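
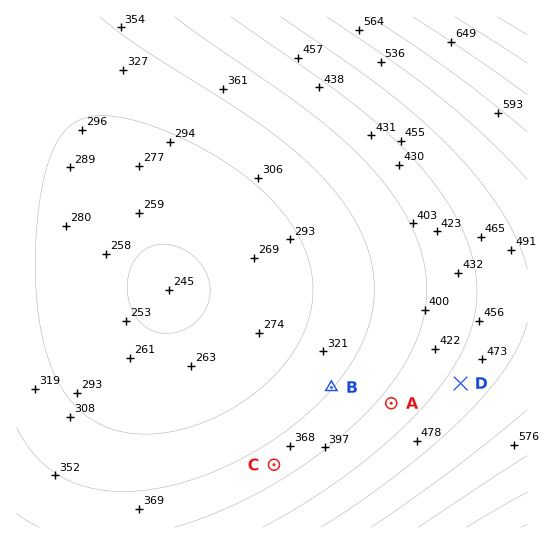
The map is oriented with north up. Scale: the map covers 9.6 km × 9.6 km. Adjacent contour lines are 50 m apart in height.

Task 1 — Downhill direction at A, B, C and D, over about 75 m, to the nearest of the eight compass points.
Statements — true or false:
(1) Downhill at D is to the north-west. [true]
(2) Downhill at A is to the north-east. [false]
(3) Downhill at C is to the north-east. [false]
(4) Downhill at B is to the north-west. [true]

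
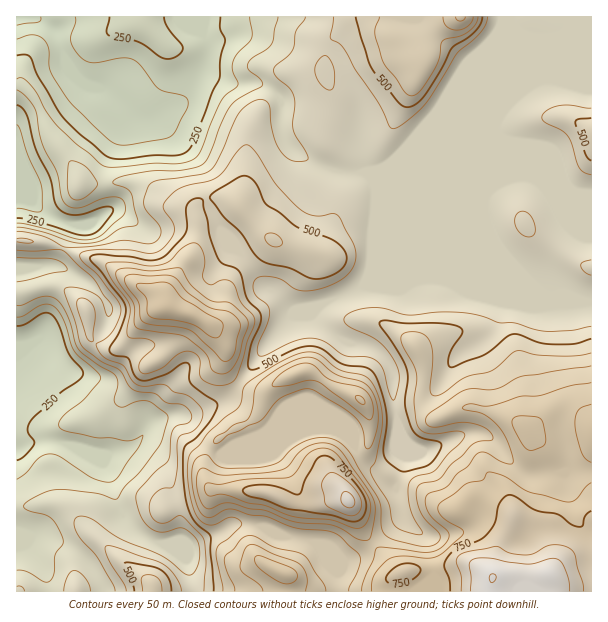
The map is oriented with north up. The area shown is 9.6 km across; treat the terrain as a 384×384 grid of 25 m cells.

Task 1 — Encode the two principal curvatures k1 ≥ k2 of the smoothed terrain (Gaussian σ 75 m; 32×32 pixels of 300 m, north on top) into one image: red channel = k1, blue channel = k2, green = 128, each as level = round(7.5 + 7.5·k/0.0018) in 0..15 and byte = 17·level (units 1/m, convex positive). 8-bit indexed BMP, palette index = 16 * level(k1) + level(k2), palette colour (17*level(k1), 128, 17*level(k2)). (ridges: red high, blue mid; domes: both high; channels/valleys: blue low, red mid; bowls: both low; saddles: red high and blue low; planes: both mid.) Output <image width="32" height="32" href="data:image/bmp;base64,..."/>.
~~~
<image width="32" height="32" href="data:image/bmp;base64,Qk02CAAAAAAAADYEAAAoAAAAIAAAACAAAAABAAgAAAAAAAAEAAATCwAAEwsAAAABAAAAAAAAAIAAABGAAAAigAAAM4AAAESAAABVgAAAZoAAAHeAAACIgAAAmYAAAKqAAAC7gAAAzIAAAN2AAADugAAA/4AAAACAEQARgBEAIoARADOAEQBEgBEAVYARAGaAEQB3gBEAiIARAJmAEQCqgBEAu4ARAMyAEQDdgBEA7oARAP+AEQAAgCIAEYAiACKAIgAzgCIARIAiAFWAIgBmgCIAd4AiAIiAIgCZgCIAqoAiALuAIgDMgCIA3YAiAO6AIgD/gCIAAIAzABGAMwAigDMAM4AzAESAMwBVgDMAZoAzAHeAMwCIgDMAmYAzAKqAMwC7gDMAzIAzAN2AMwDugDMA/4AzAACARAARgEQAIoBEADOARABEgEQAVYBEAGaARAB3gEQAiIBEAJmARACqgEQAu4BEAMyARADdgEQA7oBEAP+ARAAAgFUAEYBVACKAVQAzgFUARIBVAFWAVQBmgFUAd4BVAIiAVQCZgFUAqoBVALuAVQDMgFUA3YBVAO6AVQD/gFUAAIBmABGAZgAigGYAM4BmAESAZgBVgGYAZoBmAHeAZgCIgGYAmYBmAKqAZgC7gGYAzIBmAN2AZgDugGYA/4BmAACAdwARgHcAIoB3ADOAdwBEgHcAVYB3AGaAdwB3gHcAiIB3AJmAdwCqgHcAu4B3AMyAdwDdgHcA7oB3AP+AdwAAgIgAEYCIACKAiAAzgIgARICIAFWAiABmgIgAd4CIAIiAiACZgIgAqoCIALuAiADMgIgA3YCIAO6AiAD/gIgAAICZABGAmQAigJkAM4CZAESAmQBVgJkAZoCZAHeAmQCIgJkAmYCZAKqAmQC7gJkAzICZAN2AmQDugJkA/4CZAACAqgARgKoAIoCqADOAqgBEgKoAVYCqAGaAqgB3gKoAiICqAJmAqgCqgKoAu4CqAMyAqgDdgKoA7oCqAP+AqgAAgLsAEYC7ACKAuwAzgLsARIC7AFWAuwBmgLsAd4C7AIiAuwCZgLsAqoC7ALuAuwDMgLsA3YC7AO6AuwD/gLsAAIDMABGAzAAigMwAM4DMAESAzABVgMwAZoDMAHeAzACIgMwAmYDMAKqAzAC7gMwAzIDMAN2AzADugMwA/4DMAACA3QARgN0AIoDdADOA3QBEgN0AVYDdAGaA3QB3gN0AiIDdAJmA3QCqgN0Au4DdAMyA3QDdgN0A7oDdAP+A3QAAgO4AEYDuACKA7gAzgO4ARIDuAFWA7gBmgO4Ad4DuAIiA7gCZgO4AqoDuALuA7gDMgO4A3YDuAO6A7gD/gO4AAID/ABGA/wAigP8AM4D/AESA/wBVgP8AZoD/AHeA/wCIgP8AmYD/AKqA/wC7gP8AzID/AN2A/wDugP8A/4D/ALmUlsmDZLXquKKElqZ0pcamlZSnyJaGdXWnqIeHl6iEhnWWlXPX57iUYYTJt+j4yIR2ZIS32efUx9m5t6a4qHR3hoaExteFgoNjg8e313ODhHSEtLSVY3K2lqV0ZJanlXZmhre3dYKklXHEkZGQcJGCY7Tkc2NwgrKDhqeGhoaGp6e3p5eFhLnHofmEg4O26OfW++eTgqbZyYaGuaeXlpeHl6eXl6SnqJST+/b4+Pi1l7f6toGC2Kenp4a3hYZ1h5eGhoZ1ZYaXk6X4lKWVlZWY6MZwpbOnhZimp5VzhXaGhaiXhXV1hYaDx9ZzdHRilsrqkbSSY2J0l7iWgqiXhZeGlZSFhoaVdKa2x8eGh4eDoqKC9pKDo5FwknGmqJiEmIeXuLiomJdjo2KDtsenhoeHhnL2ooDZ+baltsiYl4WYh3eGh5eXlGSWdJSDdceFdHWD1vuQk8aV2MimmIeXl5d3d4d2hYPVpZSmqKWh1/fGpPb414CD14OWl3aHh3eIh3eHhXGTk9f6tmGm6LGAt/n6lnW1gXTnhYSGhpeHl5eHh3eCx/b5o5O1g5Xot2CClLWDY4JyyNmWdXV2qJeHd4eUZHLns5L1lYSE58jYk4OEhJSWltbXuLe3p5WnhnZ2h7hic/i2QLTq6Pfmt7jFhHZ2lre4p3V1hpaWhYR1dXaF2NXk55By5tfJlmOllWOElYSDg4WFdoaGdXaHd4eHd4aFpZWAgvf5x9eUdKe1c3WHqKiUhXd3h4eHd3eHh4eGl4OCo/X415ZklNiXdYWWmKeouriEh4eHd3eHh4aHh6en+fj1o4O1hVN0xqZ1dai5p6eoloV3h4eHh4eGhpiXhnakgZBwYKSjdIW2loSnppiHdoWXhnd3h4eHh4aYqYd2d4OCxcmEYZW4p6iWp7mGh3Z2iJiGh4eHh4eHhpeYhneHd3On2sbWxri3qLenqJh2hoeHh4aHd3eHh4eHhoaHh4WFdbbIpqanqJeGhJanl4aGhoWGh4eHd3eHd4eHh3eFt4Oo16eGZHSEdGR2l6eXdnSWmIeGl4aHd4eHh4eHdnS4c9i3doV2dnZ2dYeYp6eEhpiYd4anlnWHh4eHh4aGhbiD54Z1h4d3d3d1doipyYOWl5eHdoa2g4aHh4eHp7fIt8bHdXaHh4eHh3aFlpa2g4aXiId1drjHgnd3h4eGhoV0yIZ1hoaHd4aGhnWFlISnl5iIhoWHqOiUhHd3h4eHh3e3hnWGh3Z2hpiHhZaoqJeXmIeFh6iYqMhydoeHh4eHh5iolJiol4anqJeGhYWGhoeYh4aHqJeHtKSBhYeHh4eHhIN1h4eXqKd2doaHh4eHhoaGh5eXhna1++iRh4eHh4c="/>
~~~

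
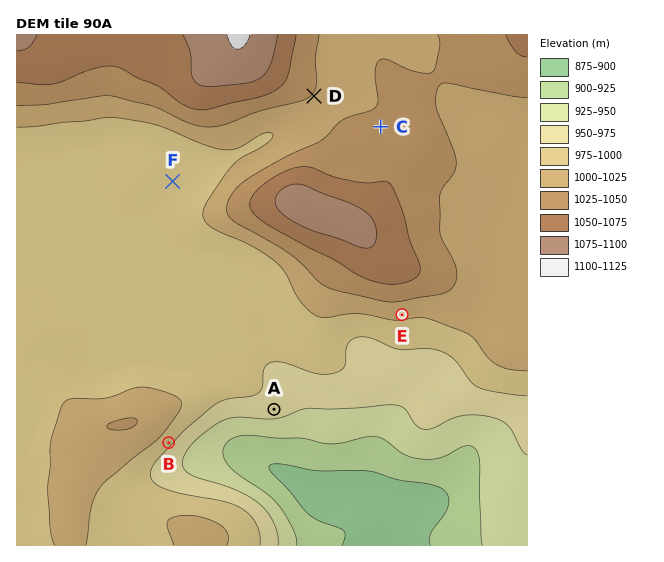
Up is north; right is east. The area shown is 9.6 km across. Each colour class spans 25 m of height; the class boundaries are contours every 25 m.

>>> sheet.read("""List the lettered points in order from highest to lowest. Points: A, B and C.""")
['C', 'B', 'A']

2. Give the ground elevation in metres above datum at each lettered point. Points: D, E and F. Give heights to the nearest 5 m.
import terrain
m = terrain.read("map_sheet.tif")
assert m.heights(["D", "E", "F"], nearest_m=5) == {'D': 1025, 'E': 1005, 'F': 980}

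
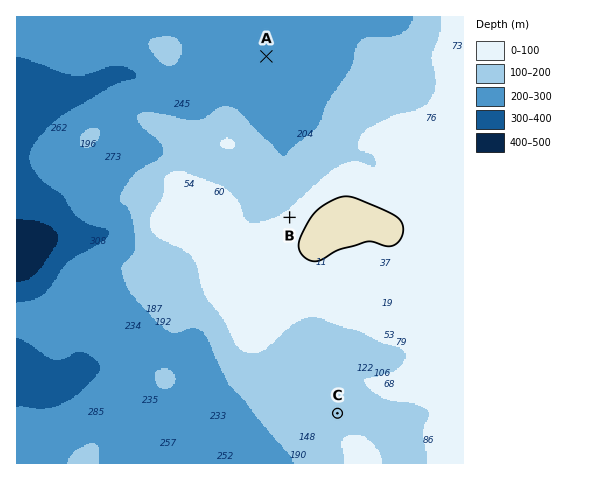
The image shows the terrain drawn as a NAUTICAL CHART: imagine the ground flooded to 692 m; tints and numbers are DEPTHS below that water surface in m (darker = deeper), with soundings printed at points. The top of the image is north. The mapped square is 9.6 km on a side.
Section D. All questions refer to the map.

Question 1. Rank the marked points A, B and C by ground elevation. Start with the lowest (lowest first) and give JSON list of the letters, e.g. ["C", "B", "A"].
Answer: ["A", "C", "B"]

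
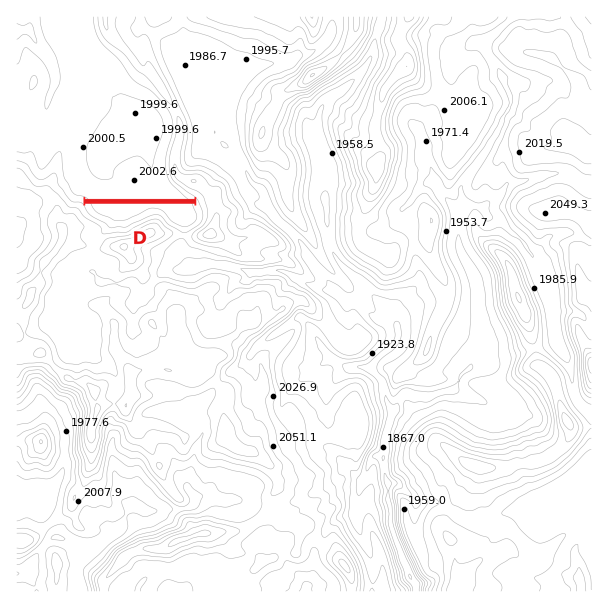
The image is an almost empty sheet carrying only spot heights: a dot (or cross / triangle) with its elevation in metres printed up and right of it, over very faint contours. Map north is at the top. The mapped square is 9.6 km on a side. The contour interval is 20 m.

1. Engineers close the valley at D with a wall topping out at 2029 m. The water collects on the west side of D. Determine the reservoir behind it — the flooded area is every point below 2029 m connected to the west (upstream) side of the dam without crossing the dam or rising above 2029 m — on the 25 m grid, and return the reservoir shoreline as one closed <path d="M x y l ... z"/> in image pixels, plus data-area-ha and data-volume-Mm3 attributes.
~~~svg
<path d="M195 204l-106 0-1 2 5 8 17 8 3 2 4-1 11 0 21-11 9-1 3 1 9 11 12 6 6 0 6-3 6-8-1-8-4-6z" data-area-ha="50" data-volume-Mm3="7.73"/>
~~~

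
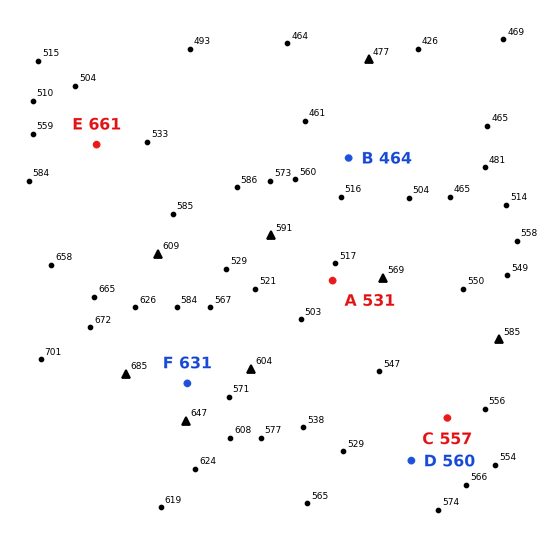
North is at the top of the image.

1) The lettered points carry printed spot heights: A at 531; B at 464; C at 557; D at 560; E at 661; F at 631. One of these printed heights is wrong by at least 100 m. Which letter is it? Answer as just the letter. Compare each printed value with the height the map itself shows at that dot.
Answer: E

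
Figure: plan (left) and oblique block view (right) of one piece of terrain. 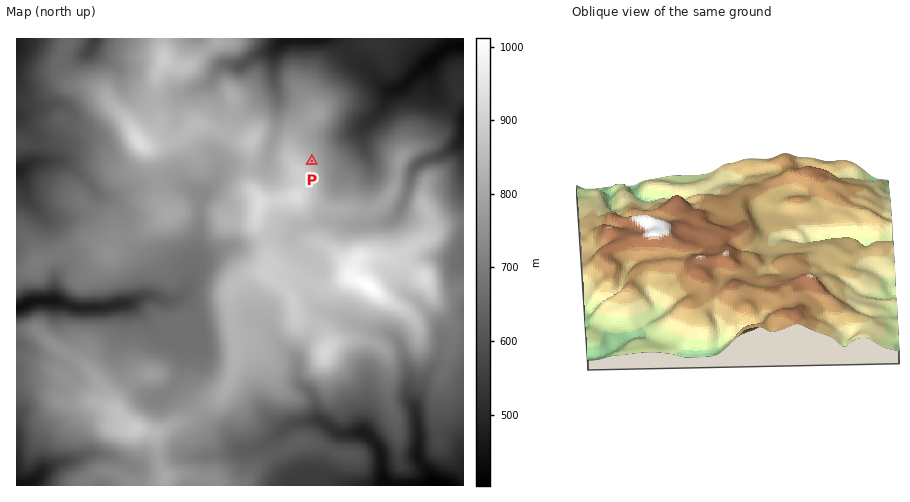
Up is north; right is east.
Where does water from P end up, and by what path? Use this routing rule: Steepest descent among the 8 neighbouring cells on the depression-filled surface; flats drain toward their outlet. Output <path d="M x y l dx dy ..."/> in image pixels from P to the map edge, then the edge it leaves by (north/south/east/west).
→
<path d="M312 161l3-3 15 0 34-34 7-5 12-12 5-12 4-5 4 0 7-4 20-19 4-3 13-13 11-5 12 0"/>
exit: east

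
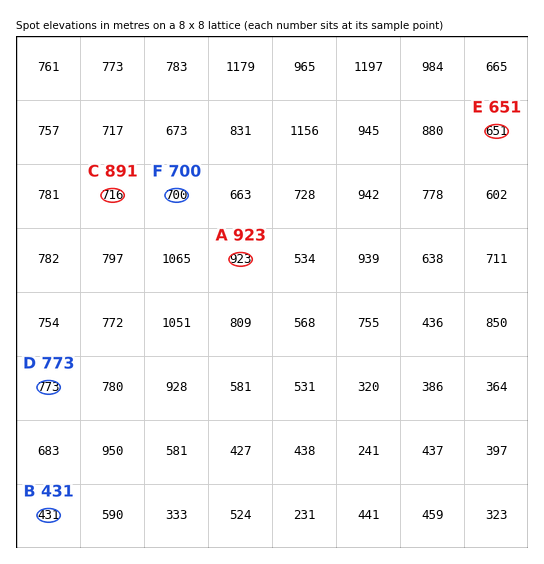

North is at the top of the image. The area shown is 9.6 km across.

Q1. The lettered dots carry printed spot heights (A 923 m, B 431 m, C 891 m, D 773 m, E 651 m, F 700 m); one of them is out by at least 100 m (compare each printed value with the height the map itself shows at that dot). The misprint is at C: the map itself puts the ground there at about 716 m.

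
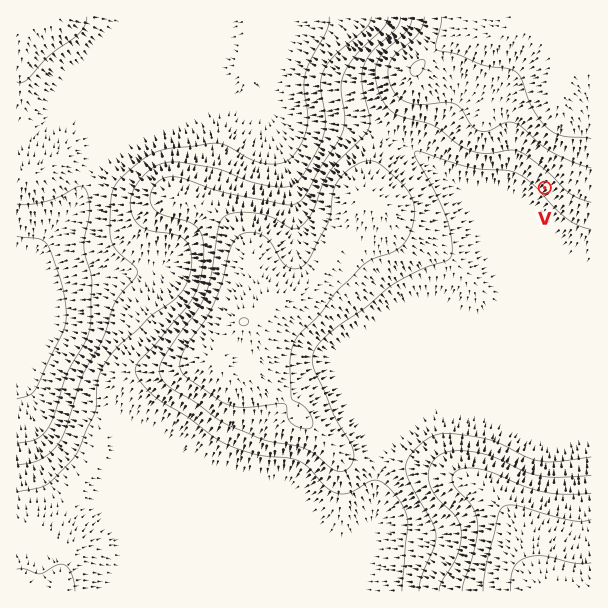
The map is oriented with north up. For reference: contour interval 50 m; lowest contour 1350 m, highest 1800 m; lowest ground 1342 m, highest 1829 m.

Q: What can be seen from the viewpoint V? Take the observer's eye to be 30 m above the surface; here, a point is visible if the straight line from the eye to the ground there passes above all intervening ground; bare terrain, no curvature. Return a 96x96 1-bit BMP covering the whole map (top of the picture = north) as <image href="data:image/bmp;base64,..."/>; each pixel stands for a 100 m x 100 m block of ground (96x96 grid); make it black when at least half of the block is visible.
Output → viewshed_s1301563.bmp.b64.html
<image width="96" height="96" href="data:image/bmp;base64,Qk2+BAAAAAAAAD4AAAAoAAAAYAAAAGAAAAABAAEAAAAAAIAEAAATCwAAEwsAAAIAAAAAAAAA////AAAAAAAAAAAAAAAAAAAAAAAAAAAAAAAAAAAAAA8AAAAAAAAAAAAAB/8AAAAAAAAAAAAAD/8AAAAAAAAAAAAAP/8AAAAAAAAAAAAAf/8AAAAAAAAAAAAA//8AAAAAAAAAAAAA//8AAAAAAAAAAAAA//8AAAAAAAAAAAAAf/8AAAAAAAAAAAAAf/8AAAAAAAAAAAAAf/8AAAAAAAAAAAAAf/8AAAAAAAAAAAAA//8AAAAAAAAAAAAA//8AAAAAAAAAAAAB//8AAAAAAAAAAAAD//8AAAAAAAAAAAAH//8AAAAAAAAAAAAf//8AAAAAAAAAAAD///8AAAAAAAAA4AP///8AAAAAAAAB8D////8AAAAAAAAD//////8AAAAAAAAH//////8AAAAAAAAP//////8AAAAAAAAf//////8AAAAAAAA///////8AAAAAAAB///////8AAAAAAAD///////8AAAAAAAH///////8AAAAAAAP///////8AAAAAAAf///////8AAAAAAA////////8AAAAAAD////////8AAAAAAH////////8AAAAAB/////////8AAAAAH/////////8AAAAAAP////////8AAAAAAH////////8AAAAAAH////////8AAAAAAH////////8AAAAAAH////////8AAAAAAP////////8AAAAAAP////////8AAAAAAf////////8AAAAAA/////////8AAAAAA/////////8AAAAAAf///AAH//8AAAAAAD///gAP//8AAAAAAD///wAP//8AAAAAAH///wAf//8AAAAAAH///4A///8AAAAAAGB//8A///8AAAAAAAAD//B///8AAAAAAAAAP/////8AAAAAAAAAA/////8AAAAAAAAAA/////8AAAAAAAAAAf////8AAAAAAAAAAf////8AAAAAAAAAAf////8AAAAAAAAAAf////4AAAAAAAAAA/////wAAAAAAAAAA/////wAAAAAAAAAB/////wAAAAAAAAAD/////wAAAAAAAAAH/////wAAAAAAAAAP/////wAAAAAAAAAP/////wAAAAAAAAAP/////wAAAAAAAAAP/////wAAAAAAAAAH/////wAAAAAAAAAH/////4AAAAAAAAAH/////4AAAAAAAAAD/w///4AAAAAAAAAD/Af//wAAAAAAAAAB8AP//gAAAAAAAAAB4AH//AAAAAAAAAAAwAD/8AAAAAAAAAAAAAB/wAAAAAAAAAAAAAA8AAAAAAAAAAAAAAAAAAAAAAAAAAAAMAAAAAAAAAAAAAAAGAAAAAAAAAAAAAAAGAAAAAAAAAAAAAAACAAAAAAAAAAAAAAAAAAAAAAAAAAAAAAAAAAAAAAAAAAAAAAAAAAAAAAAAAAAAAAAAACAAAAAAAAAAAAAAAPAAAAAAAAAAAAAAAPAAAAAAAAAAAAAAAAAAAAAAAAAAAAAAAAAAAAAAAAAAAAAAAAAAAAAAAAAAAAAAAAAAAAAAAAAAAAAAAAAAA="/>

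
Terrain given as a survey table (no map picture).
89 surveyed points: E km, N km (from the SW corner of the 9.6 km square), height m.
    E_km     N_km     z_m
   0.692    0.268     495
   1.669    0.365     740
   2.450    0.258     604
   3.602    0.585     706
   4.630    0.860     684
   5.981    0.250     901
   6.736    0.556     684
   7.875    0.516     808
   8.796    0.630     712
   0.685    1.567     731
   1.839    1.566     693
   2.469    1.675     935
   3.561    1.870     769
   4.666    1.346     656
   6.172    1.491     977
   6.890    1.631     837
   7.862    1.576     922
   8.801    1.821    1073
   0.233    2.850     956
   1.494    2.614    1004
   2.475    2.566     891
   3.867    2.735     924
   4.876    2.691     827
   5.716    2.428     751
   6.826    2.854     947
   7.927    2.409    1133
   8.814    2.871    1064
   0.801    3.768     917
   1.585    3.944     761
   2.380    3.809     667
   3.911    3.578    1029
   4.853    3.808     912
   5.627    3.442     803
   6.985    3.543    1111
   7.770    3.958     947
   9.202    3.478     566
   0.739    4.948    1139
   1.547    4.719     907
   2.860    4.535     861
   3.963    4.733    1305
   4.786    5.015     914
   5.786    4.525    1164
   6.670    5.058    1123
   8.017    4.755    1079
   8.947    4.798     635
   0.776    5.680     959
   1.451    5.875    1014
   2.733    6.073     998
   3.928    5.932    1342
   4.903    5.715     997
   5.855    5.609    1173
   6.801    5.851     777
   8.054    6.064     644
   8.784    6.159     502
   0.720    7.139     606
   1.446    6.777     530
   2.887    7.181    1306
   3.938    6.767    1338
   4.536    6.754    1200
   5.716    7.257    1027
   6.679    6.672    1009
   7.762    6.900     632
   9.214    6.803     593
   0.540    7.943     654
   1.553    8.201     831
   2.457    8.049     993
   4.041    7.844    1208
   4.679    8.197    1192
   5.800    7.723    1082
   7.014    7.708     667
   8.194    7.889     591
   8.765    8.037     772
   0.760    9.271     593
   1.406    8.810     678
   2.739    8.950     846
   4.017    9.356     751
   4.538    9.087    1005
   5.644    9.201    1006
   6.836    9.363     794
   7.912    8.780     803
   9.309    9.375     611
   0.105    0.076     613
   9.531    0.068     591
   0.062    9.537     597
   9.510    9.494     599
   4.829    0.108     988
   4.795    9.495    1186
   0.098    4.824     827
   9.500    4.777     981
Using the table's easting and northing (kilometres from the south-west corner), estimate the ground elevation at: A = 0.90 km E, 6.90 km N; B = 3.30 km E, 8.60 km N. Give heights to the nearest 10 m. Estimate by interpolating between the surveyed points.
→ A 530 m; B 1030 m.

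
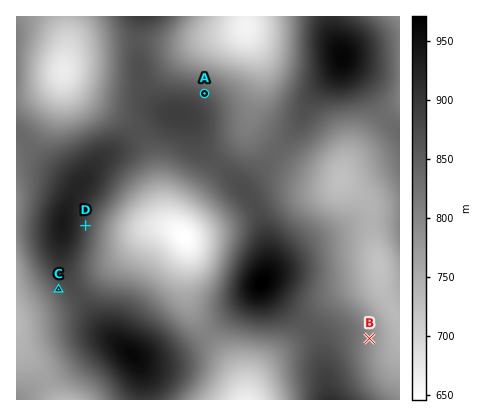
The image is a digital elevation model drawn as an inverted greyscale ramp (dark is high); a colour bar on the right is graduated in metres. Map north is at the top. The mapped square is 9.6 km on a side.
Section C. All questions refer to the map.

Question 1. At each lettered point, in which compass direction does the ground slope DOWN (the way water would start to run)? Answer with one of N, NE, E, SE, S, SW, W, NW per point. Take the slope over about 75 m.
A NE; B E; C SW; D E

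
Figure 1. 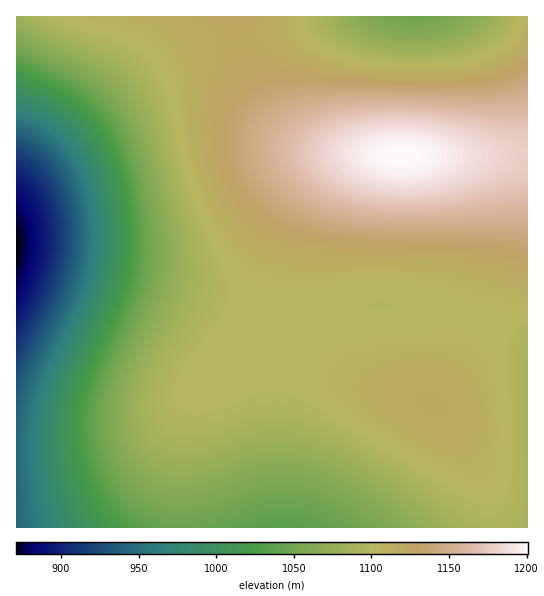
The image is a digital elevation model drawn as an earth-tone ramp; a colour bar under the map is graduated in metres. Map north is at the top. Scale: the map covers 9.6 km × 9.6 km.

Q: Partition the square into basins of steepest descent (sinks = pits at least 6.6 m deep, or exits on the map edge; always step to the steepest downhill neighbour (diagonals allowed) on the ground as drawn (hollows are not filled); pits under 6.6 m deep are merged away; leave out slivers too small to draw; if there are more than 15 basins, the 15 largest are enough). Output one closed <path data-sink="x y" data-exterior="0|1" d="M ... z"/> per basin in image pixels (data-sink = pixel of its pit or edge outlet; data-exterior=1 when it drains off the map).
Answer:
<path data-sink="17 247" data-exterior="1" d="M235 16l-219 1 0 510 170 1 1-21-4-56 2-29 8-24 12-14 29-23 15-5 28 0 18 4 87 31 43 10 16 8 18 21 20 33 16 35 4 13 1 16 27 1 1-373-166 0-32-4-21-7-22-13-15-16-12-17-19-44z"/><path data-sink="279 527" data-exterior="1" d="M277 356l-28 0-15 5-29 23-12 14-8 24-2 29 4 77 313-1-1-16-4-13-16-35-20-33-18-21-16-8-43-10-87-31z"/><path data-sink="414 17" data-exterior="1" d="M527 16l-290 0-1 11 11 43 13 28 12 17 15 16 22 13 21 7 32 4 149 1 17-2z"/>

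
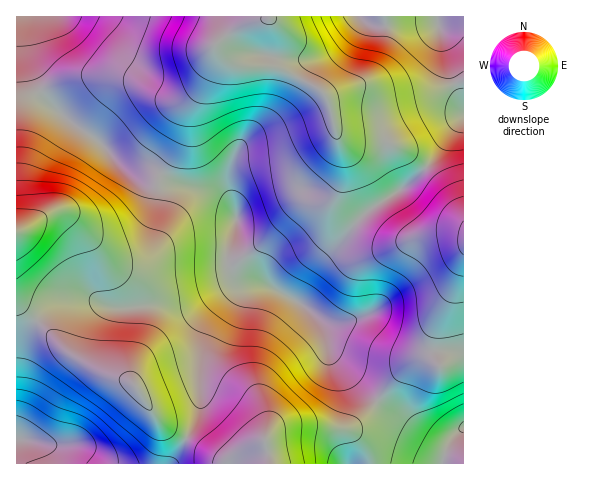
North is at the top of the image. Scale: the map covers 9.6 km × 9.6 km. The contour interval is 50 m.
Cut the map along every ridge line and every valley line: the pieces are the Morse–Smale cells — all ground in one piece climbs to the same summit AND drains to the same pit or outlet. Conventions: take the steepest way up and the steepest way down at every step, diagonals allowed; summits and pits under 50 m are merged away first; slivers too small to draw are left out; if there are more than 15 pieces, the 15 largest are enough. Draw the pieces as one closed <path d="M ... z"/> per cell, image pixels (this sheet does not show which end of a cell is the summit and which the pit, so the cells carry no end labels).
<path d="M215 45l-3 22-24 43-7 33-20 31 15 9 37 8 12 7 12 17 0 9-9 28 0 13 4 7 12 9 22 3 32 18 19-35 42-47-16-21-1-6 3-28-14-55-7-16-13-10-34-17-33-1-9-2-8-5z"/><path d="M269 16l-241 0-3 13 0 17 4 16 11 30 20 21 37 27 27 28 6 2 18 0 12 5 21-32 7-33 24-43 2-21 22-17 19-8 14-3z"/><path d="M358 16l-88 0-1 2-14 3-19 8-14 9-6 9 11 12 8 5 9 2 33 1 43 23 8 9 8 33 5 6 12 4 36 1 16 8 21 17 26-38 12-13 0-13-14-34-12-46-1-2-13 0-26 3-26 0z"/><path d="M267 286l-15 1-16 5-22 26-10 21-4 22 0 44-5 19-9 14 34 20 10 0 28-12 6-4 2-4 6-7 12-4 22-1 42 2 9-6 21-22-46-44-12-34-15-16z"/><path d="M161 175l-4 7-2 26-6 21-7 10-11 8-20 1-7-2-14-10-21-19-10-5-9 1-33 19-1 67 4 6 18 15 14-12 17-7 22-1 24 8 64-4 14-3 37-17 36 2-27-8-7-6-4-7 0-13 9-28-2-13-7-10-15-10-33-7z"/><path d="M360 219l-43 48-19 35 22 20 12 34 45 44 23-27 17-13 13-2 7 4-2-6 2-31 27-66 0-23-24-3-43 7-18-6z"/><path d="M38 322l-12 13-5 18-1 31-4 20 0 59 155 1 15-25-21-12-9-9-23-34-25-10-33-17z"/><path d="M27 16l-11 1 0 214 10-3 24-15 9-1 10 5 21 19 14 10 7 2 20-1 10-7 8-11 6-21 5-34-12-4-18 0-10-5-23-25-29-20-25-24-8-16-9-27-1-24z"/><path d="M236 284l-14 3-23 11-20 6-64 4-24-8-22 1-17 7-15 13 38 36 33 17 25 10 23 34 9 9 21 11 9-14 5-19 0-44 6-29 12-19 18-21 23-6z"/><path d="M379 401l-2 0-20 21-9 6-55-2-21 5-8 9 5 23 172 1 2-2 8-22-9 2-16-7z"/><path d="M463 260l-9 28-17 37-2 31 3 7-8-5-13 2-15 12-24 27 48 36 16 7 7-1 15-14z"/><path d="M426 169l-27 22-31 20-8 9 19 14 18 6 43-7 23 2 1-18-23-34z"/><path d="M337 135l8 30-3 28 1 6 4 8 13 12 12-12 32-19 22-20-14-12-23-13-36-1-10-2z"/><path d="M463 16l-104 1 13 8 65-3 13 48 13 34z"/><path d="M463 118l-11 12-15 24-11 14 15 15 22 34z"/>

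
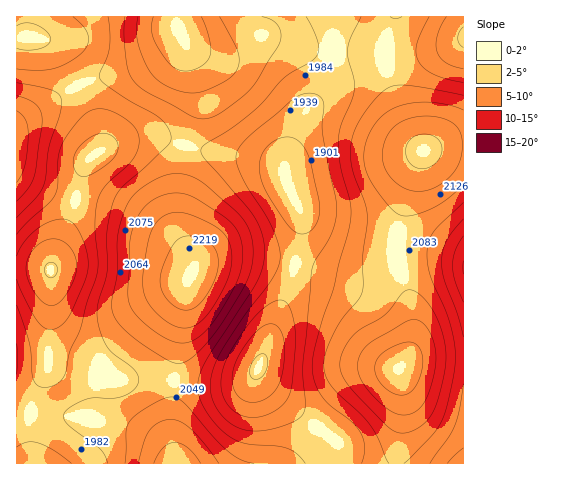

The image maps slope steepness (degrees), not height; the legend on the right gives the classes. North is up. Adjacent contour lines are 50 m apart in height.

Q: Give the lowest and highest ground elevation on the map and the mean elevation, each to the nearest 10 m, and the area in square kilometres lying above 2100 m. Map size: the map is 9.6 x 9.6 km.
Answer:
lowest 1790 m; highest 2240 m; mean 2020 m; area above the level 19.3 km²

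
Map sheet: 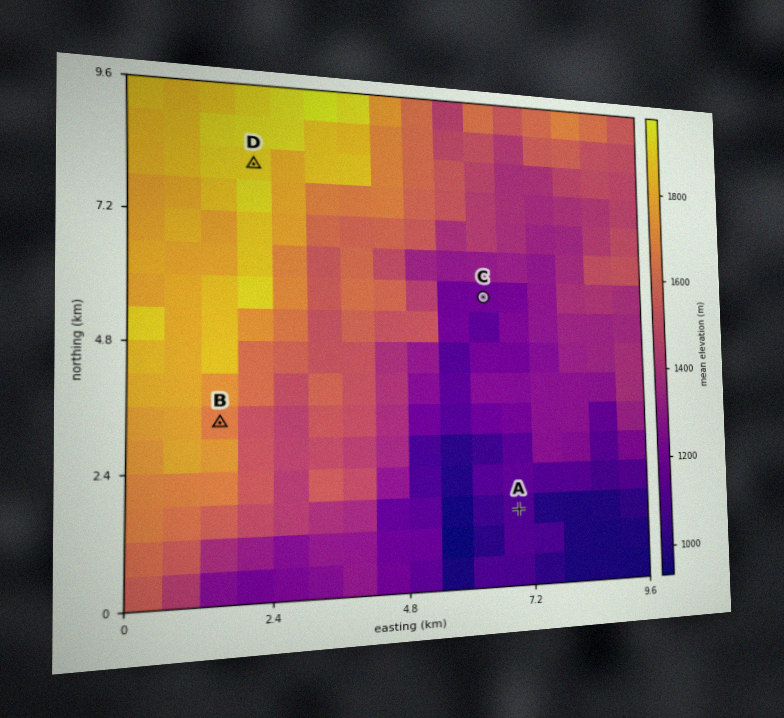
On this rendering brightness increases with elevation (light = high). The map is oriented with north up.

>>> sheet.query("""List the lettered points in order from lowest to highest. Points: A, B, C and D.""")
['A', 'C', 'B', 'D']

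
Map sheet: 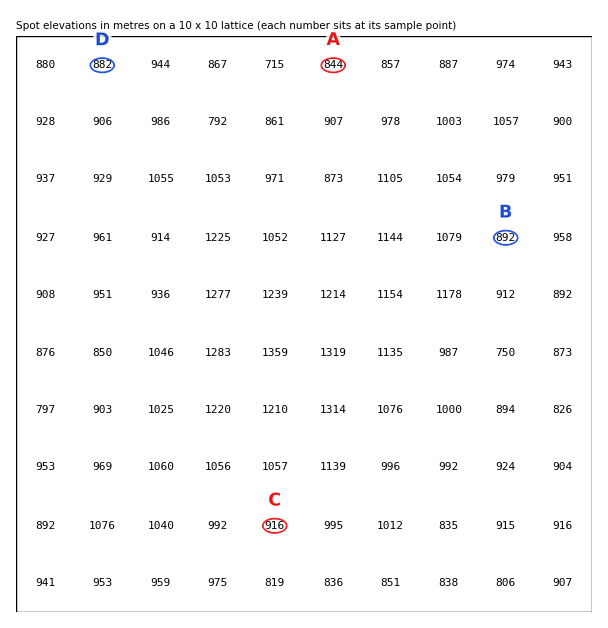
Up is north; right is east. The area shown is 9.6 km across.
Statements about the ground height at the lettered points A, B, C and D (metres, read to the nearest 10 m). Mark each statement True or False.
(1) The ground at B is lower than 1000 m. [True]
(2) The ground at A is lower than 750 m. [False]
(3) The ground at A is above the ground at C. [False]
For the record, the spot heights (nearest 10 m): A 840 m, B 890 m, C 920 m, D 880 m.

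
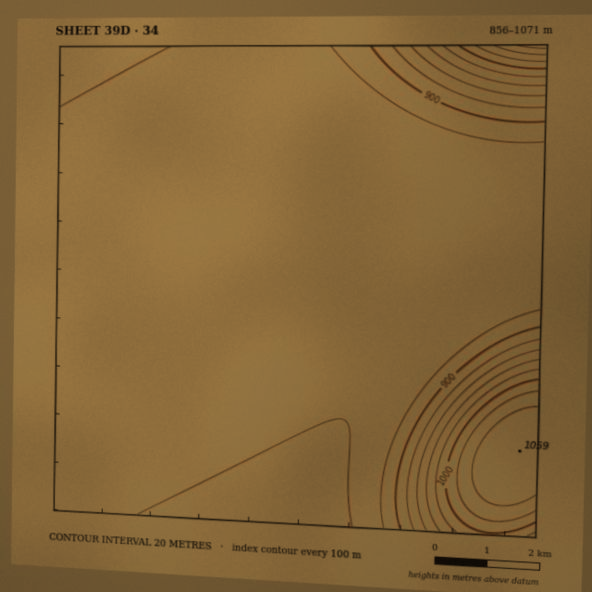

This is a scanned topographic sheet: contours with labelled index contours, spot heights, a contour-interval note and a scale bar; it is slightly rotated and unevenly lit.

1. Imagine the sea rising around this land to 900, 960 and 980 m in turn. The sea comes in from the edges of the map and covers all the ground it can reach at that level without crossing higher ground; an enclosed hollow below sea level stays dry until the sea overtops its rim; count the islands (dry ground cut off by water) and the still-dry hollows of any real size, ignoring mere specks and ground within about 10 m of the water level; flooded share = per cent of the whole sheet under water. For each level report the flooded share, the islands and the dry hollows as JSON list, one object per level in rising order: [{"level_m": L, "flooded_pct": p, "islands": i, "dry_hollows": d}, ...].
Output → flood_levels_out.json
[{"level_m": 900, "flooded_pct": 87, "islands": 0, "dry_hollows": 0}, {"level_m": 960, "flooded_pct": 92, "islands": 0, "dry_hollows": 0}, {"level_m": 980, "flooded_pct": 94, "islands": 0, "dry_hollows": 0}]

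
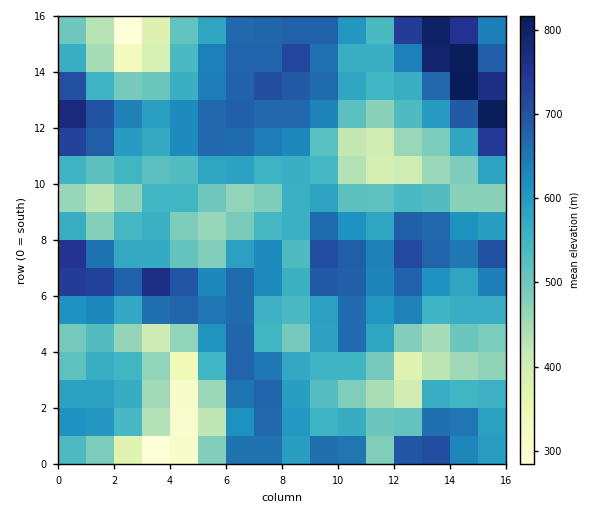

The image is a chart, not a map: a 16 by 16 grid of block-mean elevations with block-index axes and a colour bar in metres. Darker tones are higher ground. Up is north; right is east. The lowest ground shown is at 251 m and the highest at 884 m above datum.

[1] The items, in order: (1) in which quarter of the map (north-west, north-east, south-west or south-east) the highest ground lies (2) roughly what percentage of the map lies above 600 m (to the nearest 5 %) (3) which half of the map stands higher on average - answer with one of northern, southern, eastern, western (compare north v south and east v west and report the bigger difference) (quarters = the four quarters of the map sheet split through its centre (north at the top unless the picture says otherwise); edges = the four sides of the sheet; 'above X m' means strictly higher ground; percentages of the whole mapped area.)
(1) The highest ground is in the north-east quarter.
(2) About 40 % of the map lies above 600 m.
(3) The eastern half stands higher on average than the western half.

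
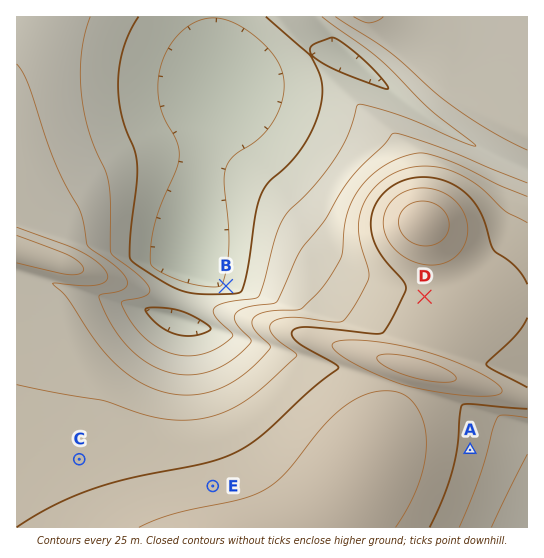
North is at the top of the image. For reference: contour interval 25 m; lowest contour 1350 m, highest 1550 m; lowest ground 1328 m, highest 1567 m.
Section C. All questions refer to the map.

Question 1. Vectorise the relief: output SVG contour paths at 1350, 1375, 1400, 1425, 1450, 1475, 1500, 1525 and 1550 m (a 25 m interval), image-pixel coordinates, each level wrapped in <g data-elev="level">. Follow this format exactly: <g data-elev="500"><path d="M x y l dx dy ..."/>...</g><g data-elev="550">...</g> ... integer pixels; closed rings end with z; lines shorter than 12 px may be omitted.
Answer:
<g data-elev="1350"><path d="M203 286l-25-6-23-11-4-6-1-12 2-17 5-17 19-47 3-13-2-15-12-23-6-16-1-18 3-19 8-19 13-16 16-10 17-3 12 2 12 6 13 8 13 11 9 10 6 11 3 11 1 10-4 20-10 19-13 14-23 15-7 11-3 15 5 54-3 34-3 13-2 4z"/></g><g data-elev="1375"><path d="M182 336l-12-4-10-6-11-11-3-6 16-1 19 3 20 9 10 9-4 3-9 3z"/><path d="M385 89l-40-15-20-9-13-10-2-4 0-4 6-4 14-5 7 1 18 14 19 17 14 16 0 3z"/><path d="M266 17l46 41 9 23 1 10-1 12-6 22-12 21-14 17-20 19-8 13-5 18-8 53-6 24-2 3-5 1-24 0-20-1-16-5-37-22-8-8 0-23 7-52 0-18-2-15-9-20-5-16-2-16-1-17 2-18 4-16 6-16 8-14"/></g><g data-elev="1400"><path d="M322 17l55 40 53 52 46 37-14-4-63-27-32-9-9-1-10 30-13 23-18 25-27 27-8 11-7 16-11 44-5 16-5 2-29 4-7 2-4 4-1 4 2 4 17 16 0 4-9 8-12 6-10 3-12 2-20-4-19-10-16-16-12-21 0-3 2-1 22-5 3-3 1-3-2-5-6-7-28-21-4-6 0-49-1-20-4-12-9-20-7-19-5-20-3-21 1-39 3-18 5-16"/></g><g data-elev="1425"><path d="M527 183l-85-35-39-13-10-1-9 11-33 33-11 15-15 27-23 28-25 54-31 5-6 3-5 4-1 4 2 5 15 16 0 3-2 3-18 16-20 10-20 4-20-2-18-7-18-12-16-17-13-22-7-16 0-4 23-5 5-4 0-5-4-7-6-7-27-18-3-4-7-34-24-45-27-81-6-12-6-9"/><path d="M335 17l55 35 47 42 24 18 33 21 33 17"/></g><g data-elev="1450"><path d="M491 527l36-73"/><path d="M527 196l-28-11-42-21-30-10-8-1-9 2-24 10-19 14-14 20-8 22-4 36-10 18-10 15-20 19-32 2-14 6-3 4 1 5 5 8 11 11 1 2-1 3-19 19-19 14-20 8-20 4-17-1-17-4-17-8-16-11-23-22-34-51-14-15 33 3 16-2 4-3 2-4-2-6-6-6-10-8-16-9-57-21"/><path d="M354 17l15 6 8-2 6-4"/></g><g data-elev="1475"><path d="M459 527l21-50 12-47 5-12 2-2 4-1 24 3"/><path d="M17 263l50 11 12 0 5-4-4-7-11-8-52-20"/><path d="M527 223l-22-12-20-20-12-9-24-12-16-4-16 1-15 3-13 6-10 7-8 8-6 10-4 10-2 12 0 12 9 34 1 8-8 18-12 19-6 7-3 1-47-5-12 1-9 4-2 5 2 7 8 8 15 11 1 4-45 40-17 11-17 7-26 5-28-1-22-5-38-13-86-16"/></g><g data-elev="1500"><path d="M430 527l14-30 9-28 4-22 3-32 2-10 9-1 56 5"/><path d="M527 387l-34-17-7-5 1-3 29-27 11-17"/><path d="M527 284l-4-9-8-8-21-17-13-37-8-12-10-10-14-9-18-4-17 0-16 5-11 7-8 8-5 11-3 10 1 14 5 14 8 14 18 20 3 6-1 6-11 21-11 19-10 1-64-7-14 2-3 2 0 3 4 7 9 6 29 16 4 3 0 3-26 20-42 39-17 14-19 11-20 8-84 17-41 12-38 17-34 20"/></g><g data-elev="1525"><path d="M396 527l14-24 10-22 5-23 1-21-4-19-9-16-12-9-15-2-12 1-11 3-22 14-20 20-36 45-21 16-25 10-68 15-32 12"/><path d="M463 395l31 1 7-3 1-3-7-8-21-12-25-11-27-8-29-7-30-4-22 1-6 1-3 3 4 6 11 8 20 11 26 11 29 8z"/><path d="M425 265l17-1 14-7 9-14 3-16-5-16-11-13-15-8-18-2-14 4-12 8-8 11-2 14 4 14 10 12 13 9z"/></g><g data-elev="1550"><path d="M437 382l14 0 4-1 1-3-3-4-8-5-25-10-29-5-9 0-5 3 0 2 4 4 14 8 20 7z"/><path d="M417 245l10 1 10-2 6-5 5-8 1-9-3-8-6-7-7-4-11-2-9 2-8 5-5 7-1 10 2 8 6 6z"/></g>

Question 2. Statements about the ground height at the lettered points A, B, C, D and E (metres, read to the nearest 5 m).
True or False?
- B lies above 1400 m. False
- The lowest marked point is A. False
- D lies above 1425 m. True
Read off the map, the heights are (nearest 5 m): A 1490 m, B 1355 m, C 1490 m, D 1510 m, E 1515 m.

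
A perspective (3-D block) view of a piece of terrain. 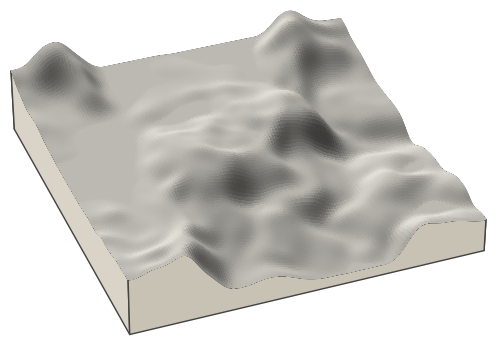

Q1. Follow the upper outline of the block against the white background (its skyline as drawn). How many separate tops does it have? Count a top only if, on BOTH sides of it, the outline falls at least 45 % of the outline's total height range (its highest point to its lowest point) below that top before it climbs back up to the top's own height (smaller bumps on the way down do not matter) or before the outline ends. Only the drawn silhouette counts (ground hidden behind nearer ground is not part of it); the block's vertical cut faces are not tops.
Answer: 0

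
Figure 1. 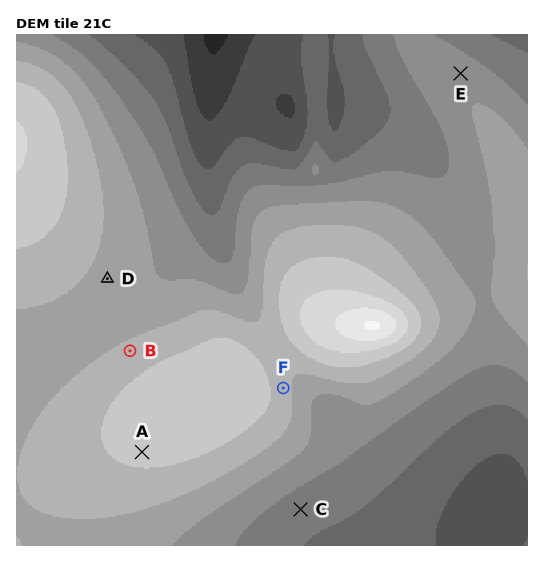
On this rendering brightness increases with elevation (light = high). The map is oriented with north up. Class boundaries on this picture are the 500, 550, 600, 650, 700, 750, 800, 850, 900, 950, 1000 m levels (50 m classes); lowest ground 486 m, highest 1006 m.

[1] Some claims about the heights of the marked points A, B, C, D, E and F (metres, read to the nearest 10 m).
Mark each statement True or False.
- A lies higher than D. True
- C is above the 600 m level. True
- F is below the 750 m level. False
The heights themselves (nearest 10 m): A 860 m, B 810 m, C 670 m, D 780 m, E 730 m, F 820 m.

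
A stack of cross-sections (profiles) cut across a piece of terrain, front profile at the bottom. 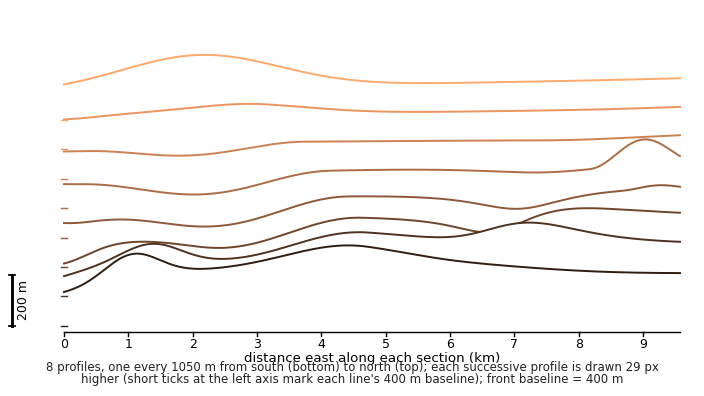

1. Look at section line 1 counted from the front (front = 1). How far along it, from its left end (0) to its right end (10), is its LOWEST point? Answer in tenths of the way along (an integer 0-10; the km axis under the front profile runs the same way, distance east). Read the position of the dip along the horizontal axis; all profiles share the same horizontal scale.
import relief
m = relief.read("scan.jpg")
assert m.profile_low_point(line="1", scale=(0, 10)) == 0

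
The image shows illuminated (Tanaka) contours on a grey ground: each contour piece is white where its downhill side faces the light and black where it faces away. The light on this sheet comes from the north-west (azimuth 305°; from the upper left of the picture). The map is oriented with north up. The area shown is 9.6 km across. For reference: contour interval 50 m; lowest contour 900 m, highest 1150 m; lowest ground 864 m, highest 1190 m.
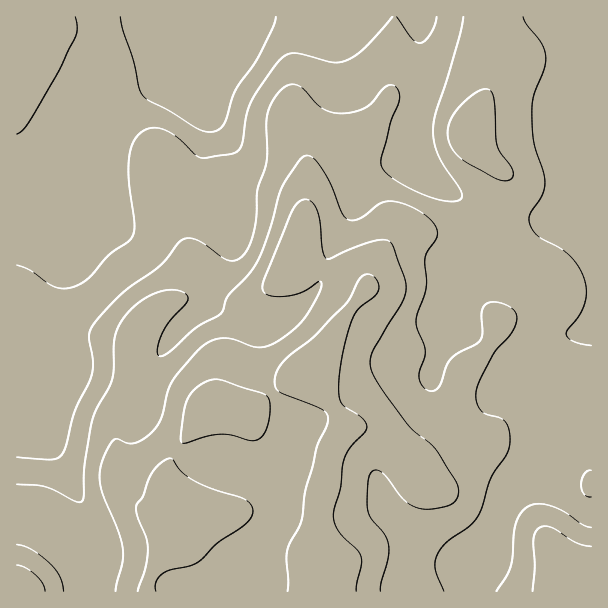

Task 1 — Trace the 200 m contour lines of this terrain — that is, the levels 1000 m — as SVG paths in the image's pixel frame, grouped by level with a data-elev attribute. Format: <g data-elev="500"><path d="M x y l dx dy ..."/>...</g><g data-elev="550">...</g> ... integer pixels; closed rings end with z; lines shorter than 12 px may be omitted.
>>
<g data-elev="1000"><path d="M591 345l-16-3-6-4-3-3 1-5 13-16 6-14 0-13-5-15-6-11-9-9-29-17-5-5-3-8 1-9 11-16 4-11-1-13-10-32-2-30 2-15 10-27 2-12-4-13-16-20-3-7"/><path d="M463 17l-5 24-22 72-3 18 1 12 3 10 7 13 16 23 2 6-1 4-5 2-9 0-22-6-29-15-9-6-5-6-1-6 1-6 9-34 8-23 0-7-4-6-5-1-5 2-13 15-7 6-11 4-12 1-10-1-10-4-23-22-8-2-6 3-10 10-7 16-2 10 0 39-9 29-1 25-2 15-4 14-5 9-8 6-7 1-8-4-25-17-9-2-8 3-18 23-40 30-20 20-10 13-3 11 4 22-1 14-17 37-9 34-4 10-5 3-6 2-34-3"/></g>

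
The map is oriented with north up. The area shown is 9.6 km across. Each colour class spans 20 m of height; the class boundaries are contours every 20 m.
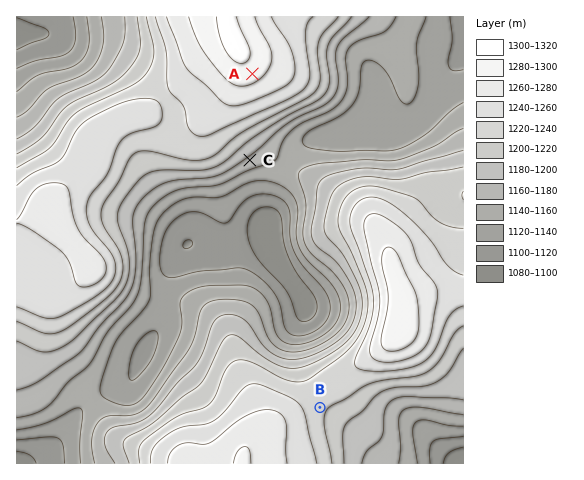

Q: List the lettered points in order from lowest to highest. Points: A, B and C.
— C B A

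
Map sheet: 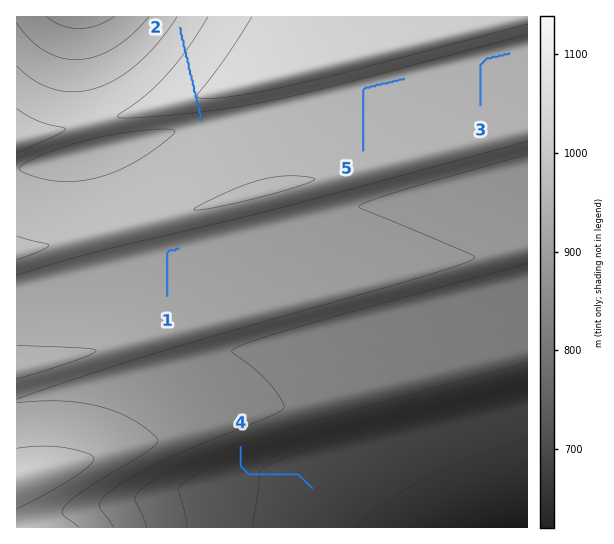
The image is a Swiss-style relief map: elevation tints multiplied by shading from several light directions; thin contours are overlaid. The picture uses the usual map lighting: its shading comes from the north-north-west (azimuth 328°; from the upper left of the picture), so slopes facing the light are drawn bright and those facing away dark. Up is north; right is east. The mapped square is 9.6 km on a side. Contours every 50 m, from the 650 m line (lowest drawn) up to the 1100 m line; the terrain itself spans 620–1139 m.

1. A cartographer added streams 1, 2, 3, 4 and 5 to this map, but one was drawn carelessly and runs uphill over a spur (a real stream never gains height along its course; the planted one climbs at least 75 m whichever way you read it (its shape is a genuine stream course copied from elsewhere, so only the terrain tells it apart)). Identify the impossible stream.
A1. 2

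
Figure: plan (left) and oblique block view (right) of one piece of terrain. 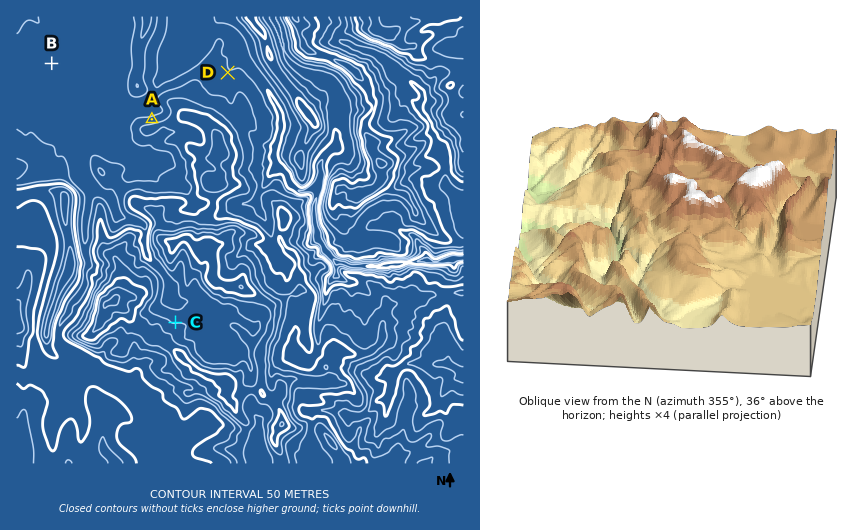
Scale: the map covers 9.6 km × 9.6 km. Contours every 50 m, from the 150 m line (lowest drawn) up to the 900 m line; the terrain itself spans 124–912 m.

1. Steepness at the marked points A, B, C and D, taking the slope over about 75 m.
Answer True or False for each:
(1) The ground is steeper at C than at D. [True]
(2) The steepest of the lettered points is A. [True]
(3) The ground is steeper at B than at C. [False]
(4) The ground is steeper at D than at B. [True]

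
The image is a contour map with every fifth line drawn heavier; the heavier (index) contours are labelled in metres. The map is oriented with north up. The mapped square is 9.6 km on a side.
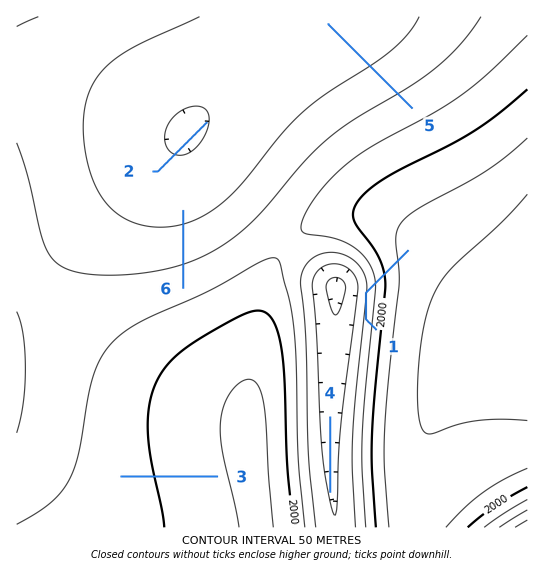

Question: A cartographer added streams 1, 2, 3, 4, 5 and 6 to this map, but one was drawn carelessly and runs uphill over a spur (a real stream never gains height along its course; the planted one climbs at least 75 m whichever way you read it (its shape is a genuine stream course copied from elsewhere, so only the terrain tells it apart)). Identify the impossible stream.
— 1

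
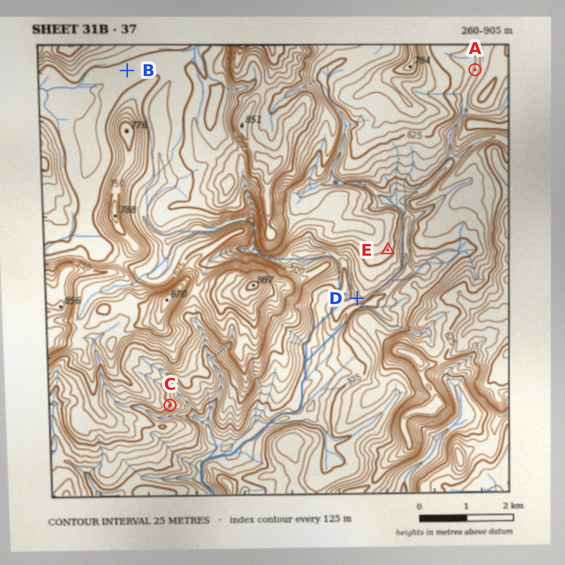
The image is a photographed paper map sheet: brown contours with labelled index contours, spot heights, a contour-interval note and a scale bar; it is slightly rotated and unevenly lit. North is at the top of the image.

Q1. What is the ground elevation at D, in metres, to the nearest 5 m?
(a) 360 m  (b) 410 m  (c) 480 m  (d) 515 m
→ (b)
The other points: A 570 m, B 605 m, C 505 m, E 520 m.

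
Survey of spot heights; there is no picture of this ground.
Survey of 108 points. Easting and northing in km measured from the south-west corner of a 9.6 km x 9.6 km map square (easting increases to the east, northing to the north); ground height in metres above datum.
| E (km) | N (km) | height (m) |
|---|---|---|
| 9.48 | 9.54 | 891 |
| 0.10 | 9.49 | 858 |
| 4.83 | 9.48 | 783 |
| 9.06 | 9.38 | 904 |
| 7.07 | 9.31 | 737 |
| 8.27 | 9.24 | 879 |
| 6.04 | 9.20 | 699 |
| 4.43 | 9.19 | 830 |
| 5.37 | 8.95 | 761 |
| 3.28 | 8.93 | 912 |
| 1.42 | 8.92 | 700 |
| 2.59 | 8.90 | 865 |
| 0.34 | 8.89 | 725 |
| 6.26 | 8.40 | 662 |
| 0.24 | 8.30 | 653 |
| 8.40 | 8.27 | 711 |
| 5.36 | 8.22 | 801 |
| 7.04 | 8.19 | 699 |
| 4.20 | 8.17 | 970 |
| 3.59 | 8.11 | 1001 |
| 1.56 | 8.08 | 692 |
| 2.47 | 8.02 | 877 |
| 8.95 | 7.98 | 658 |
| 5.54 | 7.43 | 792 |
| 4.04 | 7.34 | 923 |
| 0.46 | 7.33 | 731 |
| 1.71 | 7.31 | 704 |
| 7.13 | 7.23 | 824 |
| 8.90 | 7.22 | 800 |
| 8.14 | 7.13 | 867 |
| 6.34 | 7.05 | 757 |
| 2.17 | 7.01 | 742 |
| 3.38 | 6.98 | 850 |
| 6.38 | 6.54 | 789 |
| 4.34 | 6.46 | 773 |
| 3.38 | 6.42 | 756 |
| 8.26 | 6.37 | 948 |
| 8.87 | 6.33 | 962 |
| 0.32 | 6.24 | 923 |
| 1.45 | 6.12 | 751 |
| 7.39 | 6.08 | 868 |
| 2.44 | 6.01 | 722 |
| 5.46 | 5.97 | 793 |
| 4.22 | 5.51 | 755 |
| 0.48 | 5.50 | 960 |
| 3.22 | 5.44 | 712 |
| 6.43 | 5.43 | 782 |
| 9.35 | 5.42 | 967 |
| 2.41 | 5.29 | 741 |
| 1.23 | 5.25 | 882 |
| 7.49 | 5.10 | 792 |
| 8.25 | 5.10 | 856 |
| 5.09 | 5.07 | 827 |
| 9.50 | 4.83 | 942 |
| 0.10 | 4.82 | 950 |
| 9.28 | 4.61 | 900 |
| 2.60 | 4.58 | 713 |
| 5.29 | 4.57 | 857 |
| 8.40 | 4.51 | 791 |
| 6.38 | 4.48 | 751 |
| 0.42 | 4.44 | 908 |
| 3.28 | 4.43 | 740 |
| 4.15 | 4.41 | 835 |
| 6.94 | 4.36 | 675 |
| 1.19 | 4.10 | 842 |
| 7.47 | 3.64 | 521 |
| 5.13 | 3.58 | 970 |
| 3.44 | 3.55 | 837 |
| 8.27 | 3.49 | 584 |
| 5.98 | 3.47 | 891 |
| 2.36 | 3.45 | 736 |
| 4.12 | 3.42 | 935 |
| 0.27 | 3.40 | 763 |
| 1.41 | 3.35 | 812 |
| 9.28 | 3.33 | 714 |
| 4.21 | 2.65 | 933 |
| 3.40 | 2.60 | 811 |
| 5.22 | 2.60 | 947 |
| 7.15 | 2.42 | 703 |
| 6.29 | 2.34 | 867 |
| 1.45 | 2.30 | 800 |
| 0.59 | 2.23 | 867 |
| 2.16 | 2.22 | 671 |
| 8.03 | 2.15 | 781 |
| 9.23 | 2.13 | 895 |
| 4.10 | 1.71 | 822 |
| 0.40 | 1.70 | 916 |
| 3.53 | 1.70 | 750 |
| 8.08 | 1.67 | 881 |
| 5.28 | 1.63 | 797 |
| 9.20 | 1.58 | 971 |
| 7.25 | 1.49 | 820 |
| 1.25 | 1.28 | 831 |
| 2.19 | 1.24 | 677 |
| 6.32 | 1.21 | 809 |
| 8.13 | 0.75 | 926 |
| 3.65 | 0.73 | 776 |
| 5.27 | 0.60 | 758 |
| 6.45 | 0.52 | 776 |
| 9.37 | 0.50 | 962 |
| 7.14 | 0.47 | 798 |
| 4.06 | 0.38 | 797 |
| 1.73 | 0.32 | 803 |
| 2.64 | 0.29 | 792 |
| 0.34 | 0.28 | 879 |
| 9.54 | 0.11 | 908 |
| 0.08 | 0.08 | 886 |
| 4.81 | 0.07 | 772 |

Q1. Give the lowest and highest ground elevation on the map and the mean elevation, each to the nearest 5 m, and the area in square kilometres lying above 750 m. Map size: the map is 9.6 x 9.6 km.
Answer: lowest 505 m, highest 1005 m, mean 805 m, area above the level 65.3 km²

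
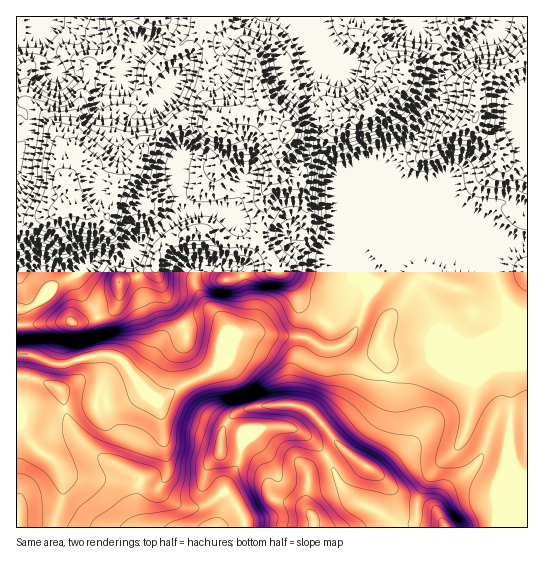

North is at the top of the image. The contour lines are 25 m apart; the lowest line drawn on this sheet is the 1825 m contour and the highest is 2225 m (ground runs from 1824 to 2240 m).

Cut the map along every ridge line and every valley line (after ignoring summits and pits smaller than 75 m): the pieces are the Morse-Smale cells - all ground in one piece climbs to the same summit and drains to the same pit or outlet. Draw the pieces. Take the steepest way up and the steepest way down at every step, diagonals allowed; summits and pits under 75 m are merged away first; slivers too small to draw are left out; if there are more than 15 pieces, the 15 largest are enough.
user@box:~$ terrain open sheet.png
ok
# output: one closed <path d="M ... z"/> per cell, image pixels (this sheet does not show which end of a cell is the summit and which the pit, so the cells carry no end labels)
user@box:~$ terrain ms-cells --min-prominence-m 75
<path d="M363 208l-10 1-13 9-3 21 2 7 12 15 9 22 5 4 3 7-9 31-7 12-13 10-16 1-17-11-7-1-18 0-23-4-19 1-11 20-17 19-29 13-20 14-6 0 5 15 3 37 4 18-7 16-8 3-34-8-38-1-11-3-11-8 4 11 0 16-8 24 0 9 473-1 0-285-22-2-64-27-63 0z"/><path d="M166 131l-23 19-12 24-16 14-29-19-8 0-13 13 7 7 3 6 1 11-2 2-7 0-51 15 1 305 38-1 0-8 8-24 0-16-5-12 7 6 16 6 38 1 34 8 6-1 8-12 1-6-4-18-3-37-2-11-4-5 7 1 20-14 29-13 17-19 11-20 19-1 23 4 18 0 7 1 17 11 12 0 10-4 7-7 7-12 9-31-3-7-6-5-7-17-10-12-21 0-12-4-15-6-12-10-45-10-16-12-22-2-16 3-2-2-2-19 1-40z"/><path d="M315 16l-60 0-36 31-12 2 2 18-4 18 0 13 10 17-2 7-7 2-24-4-12 7-3 6 13 18-1 40 2 19 2 2 16-3 22 2 16 12 45 10 12 10 15 6 12 4 18-1 8 7 1-2-11-15 3-17-1-51-20-31 0-28-6-14 0-15 4-12z"/><path d="M202 16l-186 1 1 206 10-2 40-13 7 0 2-2-1-11-3-6-7-7 13-13 8 0 29 19 16-14 12-24 22-20-5-7-11-24 35-29 10-17 13-4-6-18z"/><path d="M527 16l-25 0-2 10-5 7-29 16-11 12-12 17-2 19-8 16-21 29-25 21-11 24-21 22 8-1 18 5 81 0 21 8 11-16 5-2 11 0 3-4 11-25 1-25 3-7z"/><path d="M419 16l-38 35-23 9-8 0-21-19-13-24 1 57-4 12 0 15 6 14 0 28 20 31 0 36 2 7 13-8 22-22 11-24 10-10 10-6 13-16 20-30 3-23 2-5 20-23-14-3-28-18z"/><path d="M206 49l-12 4-10 17-35 29 11 24 6 8 16-11 24 4 7-2 2-7-10-17 0-13 4-18-1-16z"/><path d="M418 16l-100 0-1 3 8 16 10 12 15 13 8 0 23-9z"/><path d="M527 143l-3 31-4 12-10 17-11 0-5 2-11 16-21-8-19 1 67 27 17 0z"/><path d="M501 16l-80 0-1 7 3 6 26 16 9 4 8 0 29-16 6-11z"/><path d="M254 16l-51 0-2 15 6 18 12-2z"/>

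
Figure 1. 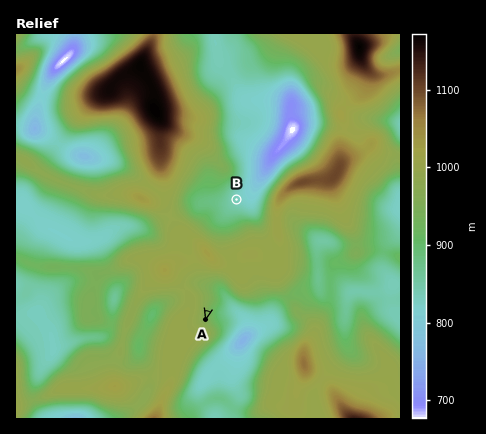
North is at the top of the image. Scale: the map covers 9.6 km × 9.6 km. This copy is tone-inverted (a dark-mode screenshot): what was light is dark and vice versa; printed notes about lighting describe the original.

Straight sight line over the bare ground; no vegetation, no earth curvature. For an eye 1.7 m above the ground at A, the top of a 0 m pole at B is hidden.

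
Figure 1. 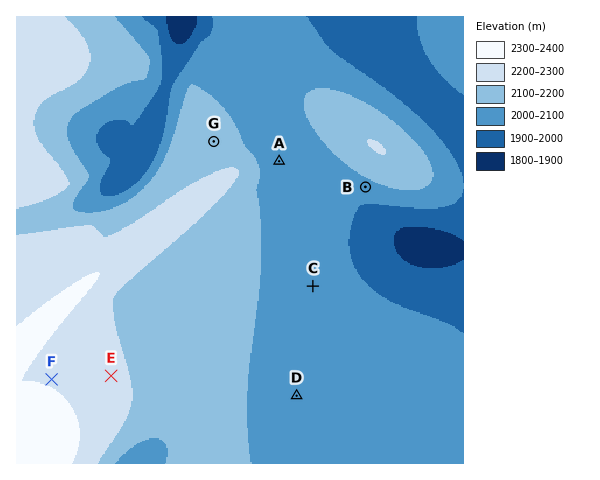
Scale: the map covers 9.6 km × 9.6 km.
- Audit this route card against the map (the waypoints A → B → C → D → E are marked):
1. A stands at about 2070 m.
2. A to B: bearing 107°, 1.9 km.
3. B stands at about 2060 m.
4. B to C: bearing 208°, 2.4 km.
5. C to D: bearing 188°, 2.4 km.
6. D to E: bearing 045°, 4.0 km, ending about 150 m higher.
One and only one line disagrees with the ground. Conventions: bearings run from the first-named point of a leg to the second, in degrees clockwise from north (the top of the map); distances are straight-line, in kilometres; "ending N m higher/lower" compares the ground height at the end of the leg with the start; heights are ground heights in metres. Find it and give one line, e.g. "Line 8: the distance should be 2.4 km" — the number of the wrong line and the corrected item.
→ Line 6: the bearing should be 276°.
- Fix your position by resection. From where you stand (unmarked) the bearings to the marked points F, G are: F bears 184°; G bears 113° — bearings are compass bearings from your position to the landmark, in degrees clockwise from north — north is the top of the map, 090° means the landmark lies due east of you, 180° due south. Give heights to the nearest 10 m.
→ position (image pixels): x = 72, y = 81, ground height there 2210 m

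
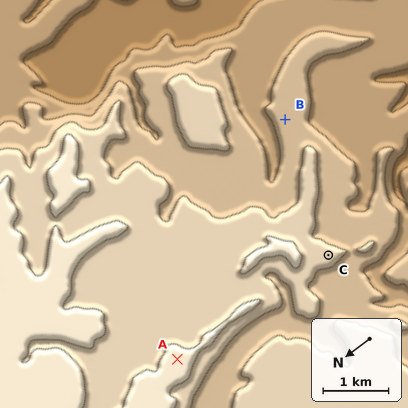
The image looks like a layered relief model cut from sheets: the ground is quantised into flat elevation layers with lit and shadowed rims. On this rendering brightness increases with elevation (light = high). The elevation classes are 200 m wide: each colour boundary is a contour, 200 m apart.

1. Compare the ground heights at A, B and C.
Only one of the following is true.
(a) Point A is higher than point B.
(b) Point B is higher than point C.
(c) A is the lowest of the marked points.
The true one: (a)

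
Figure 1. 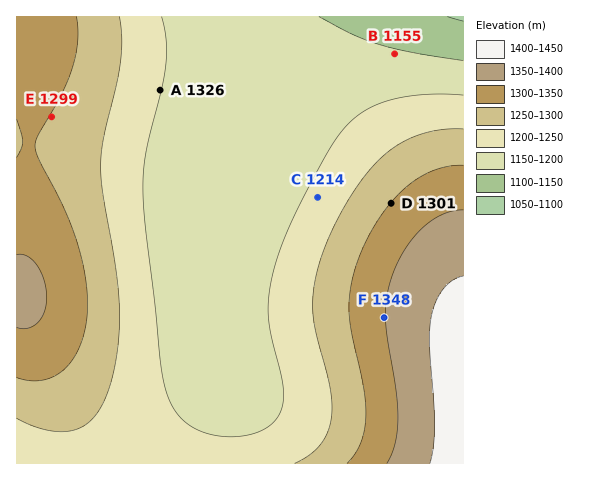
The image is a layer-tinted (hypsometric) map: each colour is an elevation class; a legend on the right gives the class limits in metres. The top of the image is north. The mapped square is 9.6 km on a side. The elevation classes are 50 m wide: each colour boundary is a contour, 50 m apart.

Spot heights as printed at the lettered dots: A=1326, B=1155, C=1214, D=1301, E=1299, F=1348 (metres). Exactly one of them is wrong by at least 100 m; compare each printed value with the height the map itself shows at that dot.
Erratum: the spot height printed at A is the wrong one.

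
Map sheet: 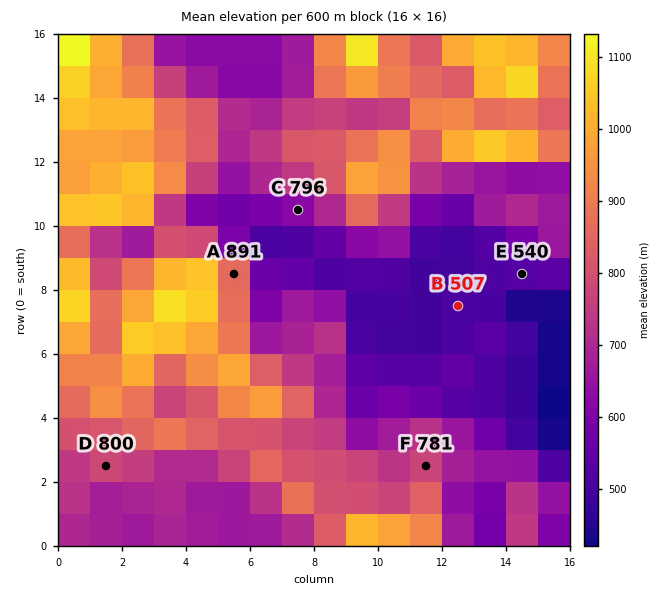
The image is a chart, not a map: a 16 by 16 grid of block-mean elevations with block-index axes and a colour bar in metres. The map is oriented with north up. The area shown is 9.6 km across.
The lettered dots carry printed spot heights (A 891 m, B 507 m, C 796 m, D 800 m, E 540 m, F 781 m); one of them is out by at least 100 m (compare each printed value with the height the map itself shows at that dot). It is C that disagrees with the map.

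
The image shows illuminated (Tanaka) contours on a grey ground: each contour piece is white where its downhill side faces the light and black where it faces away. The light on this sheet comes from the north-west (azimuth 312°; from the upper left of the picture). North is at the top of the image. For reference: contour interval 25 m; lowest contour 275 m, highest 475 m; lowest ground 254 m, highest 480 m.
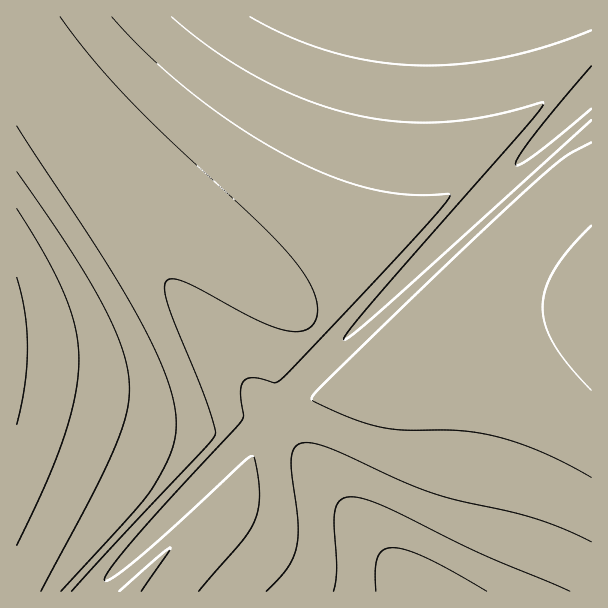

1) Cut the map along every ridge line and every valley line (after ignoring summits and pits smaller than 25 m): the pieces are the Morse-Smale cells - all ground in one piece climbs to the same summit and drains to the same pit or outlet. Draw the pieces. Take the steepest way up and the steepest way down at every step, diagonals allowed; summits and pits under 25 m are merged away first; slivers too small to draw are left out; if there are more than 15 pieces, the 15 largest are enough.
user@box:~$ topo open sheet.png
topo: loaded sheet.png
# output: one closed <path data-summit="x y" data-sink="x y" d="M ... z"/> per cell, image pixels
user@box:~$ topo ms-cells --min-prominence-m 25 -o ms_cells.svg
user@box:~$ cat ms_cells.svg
<path data-summit="17 347" data-sink="591 87" d="M591 56l-229 221-27 18-27 7-14 0-12-2-36-24-82-72-147-136-1 523 79 1 497-503z"/><path data-summit="17 347" data-sink="431 17" d="M591 16l-574 0-1 52 148 136 82 72 36 24 12 2 14 0 27-7 27-18 230-221z"/><path data-summit="591 308" data-sink="428 591" d="M591 308l-85 0-92 5-82 75-55 34 121 150 19 20 174 0z"/><path data-summit="591 308" data-sink="591 87" d="M591 90l-320 323 0 3 5 5 56-33 82-75 92-5 86 0z"/><path data-summit="128 591" data-sink="428 591" d="M278 422l-12 12-14 27-17 22-107 107 1 2 287-1-18-19z"/><path data-summit="128 591" data-sink="591 87" d="M270 414l-173 174-1 4 32 0 95-95 23-27 18-32 13-16z"/>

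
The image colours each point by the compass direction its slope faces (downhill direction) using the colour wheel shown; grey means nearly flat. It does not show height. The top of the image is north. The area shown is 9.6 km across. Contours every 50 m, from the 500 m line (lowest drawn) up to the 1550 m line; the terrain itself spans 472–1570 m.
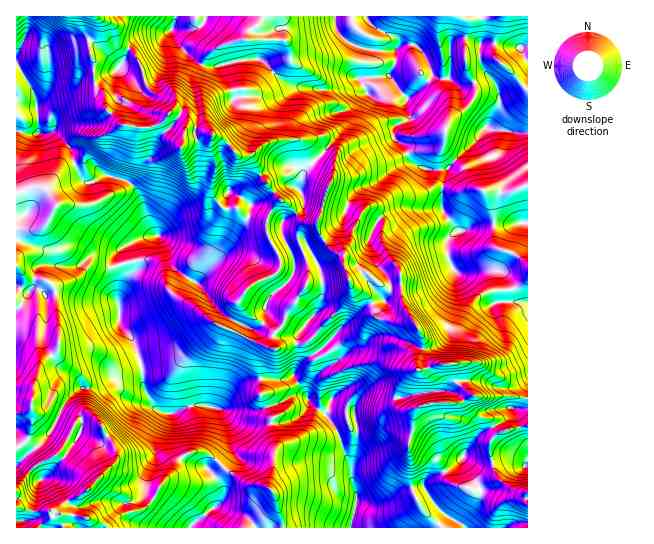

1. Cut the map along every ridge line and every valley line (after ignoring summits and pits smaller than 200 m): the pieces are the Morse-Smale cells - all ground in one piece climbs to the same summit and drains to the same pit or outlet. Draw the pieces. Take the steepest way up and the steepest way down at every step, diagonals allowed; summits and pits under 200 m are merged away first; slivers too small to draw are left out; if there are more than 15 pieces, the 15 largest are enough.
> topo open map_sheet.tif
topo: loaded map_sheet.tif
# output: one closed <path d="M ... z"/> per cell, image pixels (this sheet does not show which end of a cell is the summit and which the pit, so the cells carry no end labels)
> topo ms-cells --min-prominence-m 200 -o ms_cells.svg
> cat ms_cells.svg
<path d="M527 16l-352 0-3 11 4 15 23 22 8 3 21-2 7 34 36-4 23-8 39 2 10-2 12-8 8 4 4 10-8 2-12 16 0 11-8 13-35 36-5 15 5 13 0 7-8 8 6 7 15 2 0 6 10 16 6 6 11 6 0 9 5 13 16-8 17 14 19 6 2 12 17 28 4 11-5 27 6 0 12-5 17 0 2 17 18 15 44 0 10 2z"/><path d="M18 131l-2 0 0 396 174 1 19-17 9-6 5-7 0-7-14-21 6-3 13-14 1-22-4-14-7-9-25-3-19 8-9 0-7-2-6-6-8-16-1-19-10-29-14-19 1-11-3-13 4-16 0-11-4-9 0-9 6-6 16-8 18-4-5-4-9-28-13-20-20-7-7 0-12 7-5 0-5-4-4-8-6-22-17-17-24 3z"/><path d="M130 49l-9 16-7 7-17 9-15 0-9 7-20 4-12 8-5 6 3 27 15-1 17 17 4 16 8 16 8 2 12-7 7 0 20 7 13 20 9 28 9 7 6 11 4 16 6 6 20 12 14 19 12 13 26 13 8 1 8-10 0-14 3-6 5-6 12-8 8-11 2-12-12-25-2-12 2-5 13-7-27-26-8-10-10-21-12 0-13-15-17-9-11-4-12 1 1-8-5-5-11-4-2-9-6-6-15-8-7-22z"/><path d="M295 213l-12 7-2 5 2 12 10 20 2 13-6 11-21 18-3 6 0 14-8 10-8-1-26-13-12-13-14-19-20-12-6-6-4-16-8-13-20 3-16 8-6 6 0 9 4 9 0 11-4 16 3 13-1 11 14 19 10 29 1 19 8 16 6 6 7 2 9 0 19-8 13 0 17 4 11 10 11 4 26 1 2-6-8-20-4-4-1-16 0-16 5-12 2-2 8 1 12-5 16 0 7-4 37-39 5-10-1-6 18 12 12 22 14 4 18-2-10-18-4-14-8 0-9-4-17-14-16 8-5-13 0-9-11-6-6-6-10-16 0-6-15-2z"/><path d="M351 285l1 6-5 10-37 39-7 4-16 0-12 5-8-1-2 2-5 12 1 32 4 4 8 20-1 5 13 0 13-6 10-10 1-6 19 16 12 20 3 12 8 16 1 16 4 10 0 15-5 17 0 5 90 0-2-5-14-10-12-20-2-10-2-44 4-10 2-19-9 1-5-3-5-9 3-12 4-6 8-9 8-3 4-15 0-17-10-16-18 2-14-4-12-22z"/><path d="M171 29l-12 7-17 1-9 6-5 6 7 5 6 13 7 22 15 8 6 6 2 9 11 4 5 5 0 7 11 0 11 4 17 9 13 15 12 0 10 21 14 17 14 10 8 9 4-2 3-5 0-7-5-13 4-12 29-31 12-16 3-5 0-11 12-16 8-2-4-10-8-4-12 8-10 2-39-2-23 8-36 4-7-34-21 2-8-3-23-22z"/><path d="M454 364l-17 0-26 8-11 13-4 10 1 8 4 5 5 3 10-2-3 6 0 14-4 10 2 44 2 10 12 20 17 15 23 0-2-3 12-18 5-12 0-6-13-20-4-8 0-5 18 8 21-5 13 0 13 6 0-66-10-3-44 0-18-15z"/><path d="M309 401l-1 6-10 10-13 6-13 2 4 25-7 39 6 5 8 34 67 0 6-22 0-15-4-10-1-16-16-39-13-15-11-6z"/><path d="M97 16l-70 1 0 17-11 20 0 9 19 32 2 10 4-5 12-8 20-4 9-7 15 0 17-9 7-7 7-16-11-7-2-15z"/><path d="M223 409l-2 1 8 21 0 19-4 7-16 13 14 21 0 7-5 7-9 6-18 16 91 1 1-7-7-23-7-9 7-39-4-25-27-2-11-4z"/><path d="M463 456l0 5 4 8 13 20 0 6-5 12-12 18 3 3 40 0 5-4 16-1 1-57-13-7-13 0-21 5z"/><path d="M174 16l-77 1 14 6 4 4 2 15 12 6 4-5 9-6 17-1 10-4 6-10z"/><path d="M17 64l-1 66 18 5 5-2-3-34z"/><path d="M230 192l-3 3 1 14-5 18 0 8-8 15-4 15 10-10 28-40 2-10z"/><path d="M26 16l-10 1 1 36 10-19z"/>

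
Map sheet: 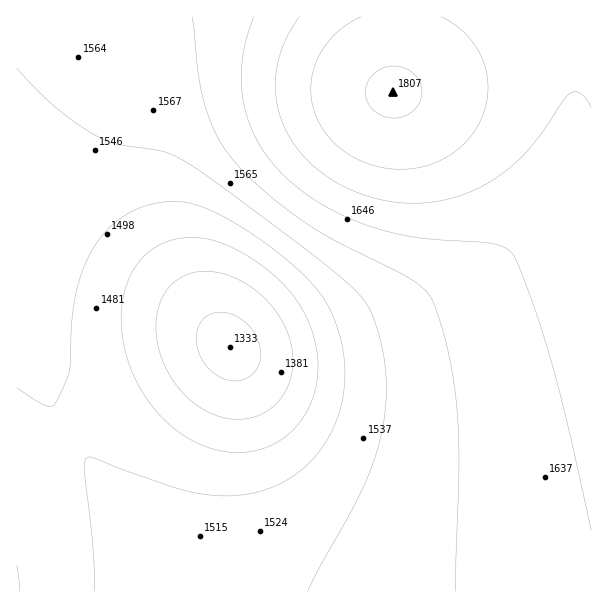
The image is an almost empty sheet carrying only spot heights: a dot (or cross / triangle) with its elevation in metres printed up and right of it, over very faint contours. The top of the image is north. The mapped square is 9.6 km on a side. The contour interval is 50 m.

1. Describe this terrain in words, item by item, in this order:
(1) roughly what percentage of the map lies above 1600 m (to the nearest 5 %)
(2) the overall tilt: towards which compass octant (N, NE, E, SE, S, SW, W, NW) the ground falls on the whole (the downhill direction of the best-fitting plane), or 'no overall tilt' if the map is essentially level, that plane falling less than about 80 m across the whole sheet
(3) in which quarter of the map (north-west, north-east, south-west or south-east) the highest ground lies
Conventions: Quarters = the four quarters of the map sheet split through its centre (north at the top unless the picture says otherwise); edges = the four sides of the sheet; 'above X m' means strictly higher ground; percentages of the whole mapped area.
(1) Roughly 40 % of the ground is higher than 1600 m.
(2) On the whole the ground falls towards the south-west.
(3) Look to the north-east quarter for the highest ground.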